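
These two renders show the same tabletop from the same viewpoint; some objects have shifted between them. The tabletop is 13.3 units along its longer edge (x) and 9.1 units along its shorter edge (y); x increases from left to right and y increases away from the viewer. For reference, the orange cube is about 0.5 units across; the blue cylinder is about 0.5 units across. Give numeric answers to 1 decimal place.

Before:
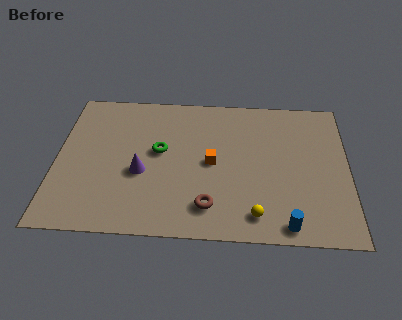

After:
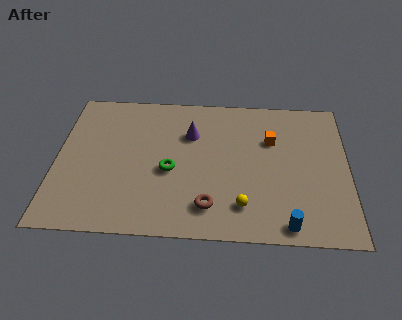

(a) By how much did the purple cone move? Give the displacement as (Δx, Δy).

(2.2, 2.6)

The purple cone started near (3.9, 3.7) and ended near (6.1, 6.3).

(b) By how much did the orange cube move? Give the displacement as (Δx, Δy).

(2.7, 1.6)

The orange cube started near (7.1, 4.5) and ended near (9.8, 6.1).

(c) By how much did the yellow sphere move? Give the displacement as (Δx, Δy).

(-0.6, 0.5)

The yellow sphere was at about (9.1, 1.4) and moved to about (8.5, 1.9).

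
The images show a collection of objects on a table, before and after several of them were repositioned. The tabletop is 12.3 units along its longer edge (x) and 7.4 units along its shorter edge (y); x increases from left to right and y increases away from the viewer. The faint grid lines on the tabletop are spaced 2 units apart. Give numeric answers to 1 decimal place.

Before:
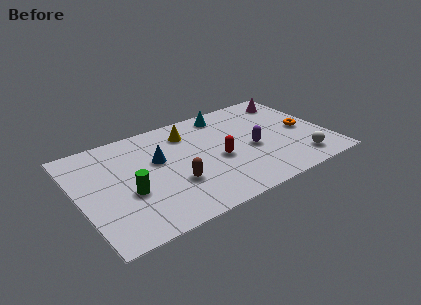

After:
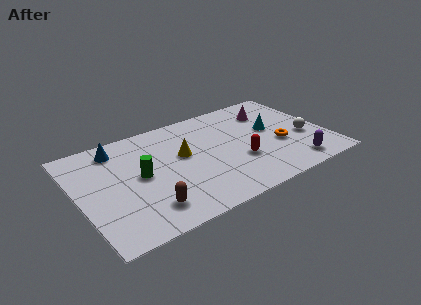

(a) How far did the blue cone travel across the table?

2.5

From (4.0, 4.5) to (2.2, 6.2), the blue cone covered √(1.8² + 1.7²) ≈ 2.5 units.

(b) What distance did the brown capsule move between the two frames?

1.8

The brown capsule was near (4.5, 2.5) before and (3.0, 1.5) after, so it travelled √(1.5² + 1.0²) ≈ 1.8 units.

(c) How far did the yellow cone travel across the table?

1.6

From (5.7, 5.8) to (5.2, 4.3), the yellow cone covered √(0.5² + 1.5²) ≈ 1.6 units.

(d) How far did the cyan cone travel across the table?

3.0

The cyan cone was near (7.7, 6.4) before and (9.7, 4.2) after, so it travelled √(2.0² + 2.2²) ≈ 3.0 units.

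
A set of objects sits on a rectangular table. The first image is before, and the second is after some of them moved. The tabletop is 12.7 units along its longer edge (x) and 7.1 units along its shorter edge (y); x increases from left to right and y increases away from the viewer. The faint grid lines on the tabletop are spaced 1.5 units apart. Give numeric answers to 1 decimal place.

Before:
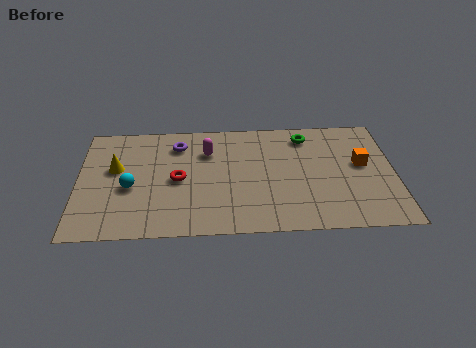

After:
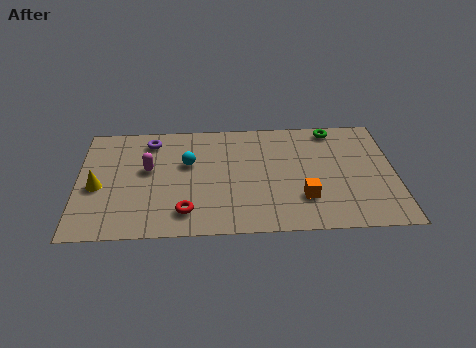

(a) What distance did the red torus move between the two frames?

2.0

The red torus moved from about (4.0, 3.4) to (4.3, 1.4), a distance of √(0.3² + 2.0²) ≈ 2.0.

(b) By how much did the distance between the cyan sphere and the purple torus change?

-1.1

The distance was about 3.2 in the first image and 2.1 in the second, so they moved 1.1 units closer together.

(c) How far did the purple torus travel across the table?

1.1

The purple torus moved from about (4.0, 5.6) to (2.9, 5.9), a distance of √(1.1² + 0.3²) ≈ 1.1.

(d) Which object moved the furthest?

the orange cube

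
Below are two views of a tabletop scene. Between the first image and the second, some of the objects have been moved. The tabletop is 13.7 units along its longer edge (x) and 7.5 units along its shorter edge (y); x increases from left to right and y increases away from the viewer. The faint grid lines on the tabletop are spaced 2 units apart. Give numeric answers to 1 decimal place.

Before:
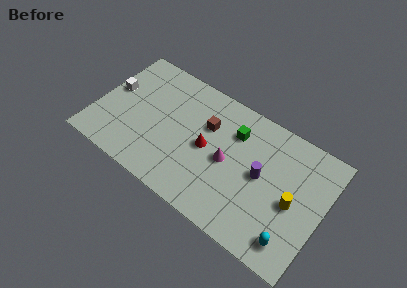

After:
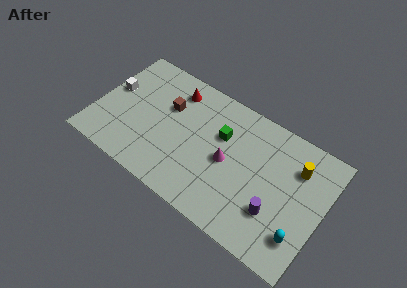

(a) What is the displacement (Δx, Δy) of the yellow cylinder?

(-0.1, 2.1)

The yellow cylinder started near (12.0, 3.4) and ended near (11.9, 5.5).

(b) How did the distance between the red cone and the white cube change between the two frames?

-2.0

They were about 5.9 units apart before and 3.9 after — 2.0 units closer together.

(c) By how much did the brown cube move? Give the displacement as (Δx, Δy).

(-2.4, -0.1)

The brown cube started near (6.5, 5.0) and ended near (4.1, 4.9).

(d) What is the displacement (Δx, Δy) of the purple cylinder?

(1.1, -1.6)

The purple cylinder was at about (10.0, 3.9) and moved to about (11.1, 2.3).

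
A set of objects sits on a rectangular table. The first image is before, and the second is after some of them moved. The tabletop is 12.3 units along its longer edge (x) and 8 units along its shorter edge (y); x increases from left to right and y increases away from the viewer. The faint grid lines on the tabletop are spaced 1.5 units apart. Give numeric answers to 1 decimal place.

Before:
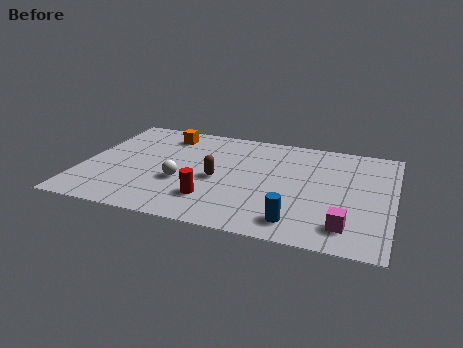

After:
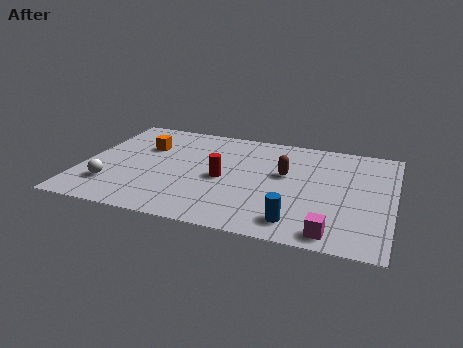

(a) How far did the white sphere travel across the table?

2.9

The white sphere moved from about (4.0, 3.0) to (1.3, 2.0), a distance of √(2.7² + 1.0²) ≈ 2.9.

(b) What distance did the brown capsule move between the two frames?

2.8

From (5.4, 3.6) to (8.0, 4.7), the brown capsule covered √(2.6² + 1.1²) ≈ 2.8 units.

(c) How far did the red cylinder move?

1.7

The red cylinder moved from about (5.3, 2.0) to (5.6, 3.7), a distance of √(0.3² + 1.7²) ≈ 1.7.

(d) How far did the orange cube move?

1.4

The orange cube moved from about (3.0, 6.6) to (2.3, 5.4), a distance of √(0.7² + 1.2²) ≈ 1.4.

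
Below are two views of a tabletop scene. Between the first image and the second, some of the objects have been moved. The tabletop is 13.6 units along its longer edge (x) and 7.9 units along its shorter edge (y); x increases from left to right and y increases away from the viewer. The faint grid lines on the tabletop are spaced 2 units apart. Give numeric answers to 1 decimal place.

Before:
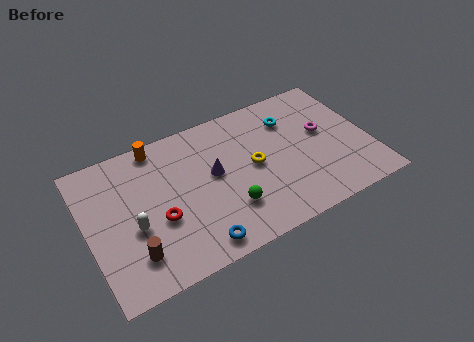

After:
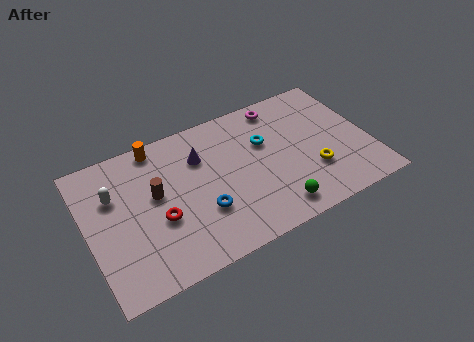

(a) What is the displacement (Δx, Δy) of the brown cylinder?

(1.4, 2.7)

The brown cylinder was at about (1.9, 1.8) and moved to about (3.3, 4.5).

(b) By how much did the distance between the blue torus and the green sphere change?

+1.5

Before: roughly 2.1 units apart; after: 3.6. That's 1.5 units further apart.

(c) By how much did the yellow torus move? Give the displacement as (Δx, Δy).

(2.7, -1.5)

The yellow torus was at about (8.0, 4.0) and moved to about (10.7, 2.5).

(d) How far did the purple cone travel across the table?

1.3

The purple cone was near (6.1, 4.4) before and (5.6, 5.6) after, so it travelled √(0.5² + 1.2²) ≈ 1.3 units.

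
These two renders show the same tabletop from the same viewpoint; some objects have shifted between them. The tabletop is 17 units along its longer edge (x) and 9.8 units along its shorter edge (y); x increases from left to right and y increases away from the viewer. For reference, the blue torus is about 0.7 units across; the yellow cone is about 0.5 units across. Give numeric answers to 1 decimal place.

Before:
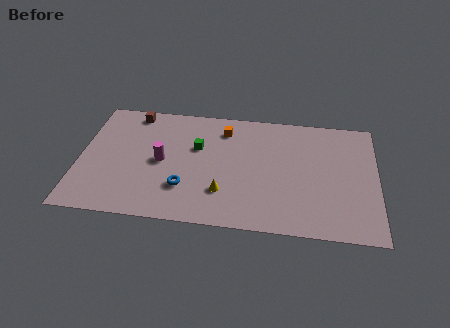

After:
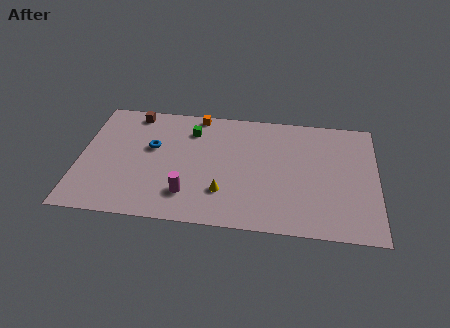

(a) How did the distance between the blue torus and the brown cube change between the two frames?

-3.7

They were about 6.7 units apart before and 3.0 after — 3.7 units closer together.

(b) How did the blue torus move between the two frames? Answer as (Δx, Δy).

(-2.0, 3.1)

The blue torus was at about (6.1, 2.8) and moved to about (4.1, 5.9).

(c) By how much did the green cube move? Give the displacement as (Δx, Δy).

(-0.4, 1.4)

From the two frames, the green cube sits at roughly (6.7, 6.2) before and (6.3, 7.6) after.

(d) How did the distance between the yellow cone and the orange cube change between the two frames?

+1.3

The distance was about 5.2 in the first image and 6.5 in the second, so they moved 1.3 units further apart.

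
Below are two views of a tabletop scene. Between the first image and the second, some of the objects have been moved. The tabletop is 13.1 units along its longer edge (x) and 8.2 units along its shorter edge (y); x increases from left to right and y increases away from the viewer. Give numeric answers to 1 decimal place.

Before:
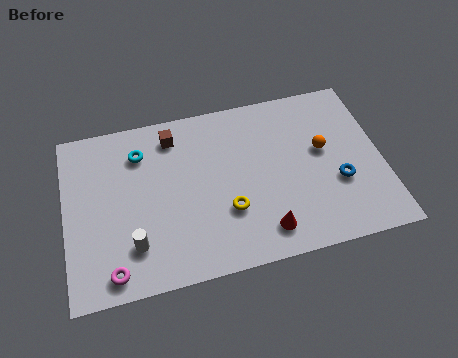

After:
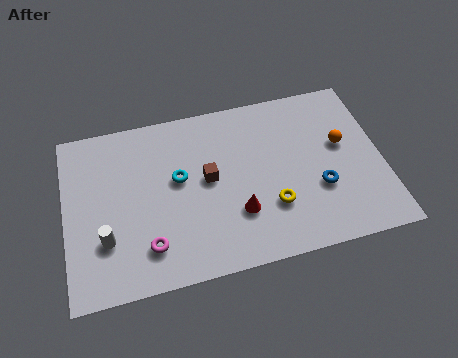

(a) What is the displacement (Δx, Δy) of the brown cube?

(1.3, -2.4)

From the two frames, the brown cube sits at roughly (4.6, 6.8) before and (5.9, 4.4) after.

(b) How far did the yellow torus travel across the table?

1.8

The yellow torus moved from about (6.6, 2.7) to (8.4, 2.5), a distance of √(1.8² + 0.2²) ≈ 1.8.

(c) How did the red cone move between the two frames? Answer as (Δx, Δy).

(-1.0, 1.1)

The red cone started near (8.0, 1.4) and ended near (7.0, 2.5).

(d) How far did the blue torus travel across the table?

0.8

From (11.2, 3.0) to (10.4, 2.9), the blue torus covered √(0.8² + 0.1²) ≈ 0.8 units.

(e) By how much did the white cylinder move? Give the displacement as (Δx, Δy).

(-1.1, 0.5)

The white cylinder started near (2.7, 2.0) and ended near (1.6, 2.5).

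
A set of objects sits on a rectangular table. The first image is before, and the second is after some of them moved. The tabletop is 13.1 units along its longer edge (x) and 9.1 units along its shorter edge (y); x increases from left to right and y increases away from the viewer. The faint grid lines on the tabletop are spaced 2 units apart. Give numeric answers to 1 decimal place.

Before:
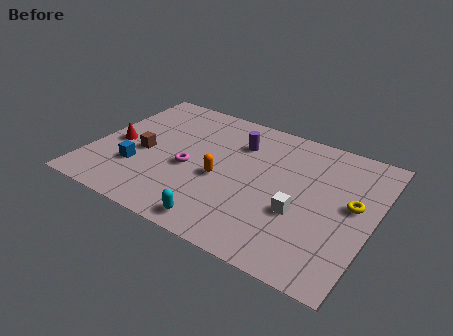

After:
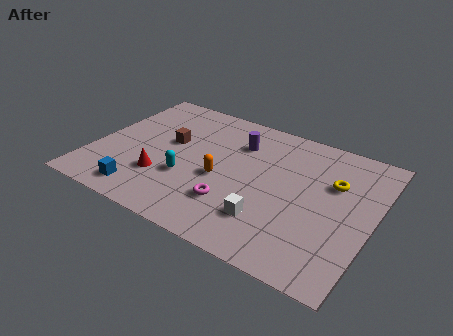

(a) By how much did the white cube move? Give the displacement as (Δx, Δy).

(-1.3, -1.1)

From the two frames, the white cube sits at roughly (9.9, 3.4) before and (8.6, 2.3) after.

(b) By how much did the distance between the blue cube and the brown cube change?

+2.8

The distance was about 1.2 in the first image and 4.0 in the second, so they moved 2.8 units further apart.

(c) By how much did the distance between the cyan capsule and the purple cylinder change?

-1.7

They were about 5.7 units apart before and 4.0 after — 1.7 units closer together.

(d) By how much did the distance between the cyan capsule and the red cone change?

-5.1

Before: roughly 6.3 units apart; after: 1.2. That's 5.1 units closer together.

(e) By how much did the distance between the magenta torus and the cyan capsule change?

-1.1

Before: roughly 3.5 units apart; after: 2.4. That's 1.1 units closer together.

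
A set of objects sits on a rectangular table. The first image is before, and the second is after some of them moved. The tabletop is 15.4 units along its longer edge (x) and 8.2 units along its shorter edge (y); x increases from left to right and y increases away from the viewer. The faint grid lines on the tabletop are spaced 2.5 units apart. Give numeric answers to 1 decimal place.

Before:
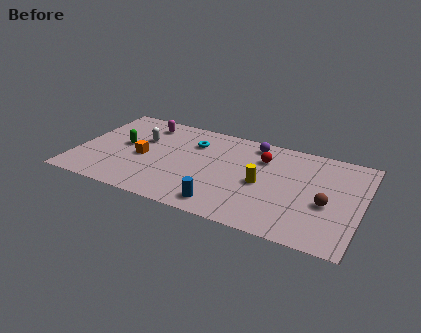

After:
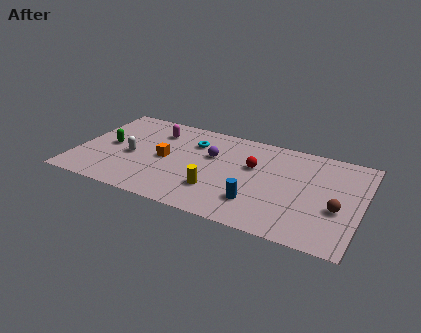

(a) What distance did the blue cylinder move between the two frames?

1.9

From (8.3, 1.2) to (10.0, 2.1), the blue cylinder covered √(1.7² + 0.9²) ≈ 1.9 units.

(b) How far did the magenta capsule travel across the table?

0.9

The magenta capsule was near (3.3, 6.8) before and (4.0, 6.3) after, so it travelled √(0.7² + 0.5²) ≈ 0.9 units.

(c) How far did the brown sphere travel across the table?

0.6

The brown sphere was near (13.6, 3.4) before and (14.2, 3.2) after, so it travelled √(0.6² + 0.2²) ≈ 0.6 units.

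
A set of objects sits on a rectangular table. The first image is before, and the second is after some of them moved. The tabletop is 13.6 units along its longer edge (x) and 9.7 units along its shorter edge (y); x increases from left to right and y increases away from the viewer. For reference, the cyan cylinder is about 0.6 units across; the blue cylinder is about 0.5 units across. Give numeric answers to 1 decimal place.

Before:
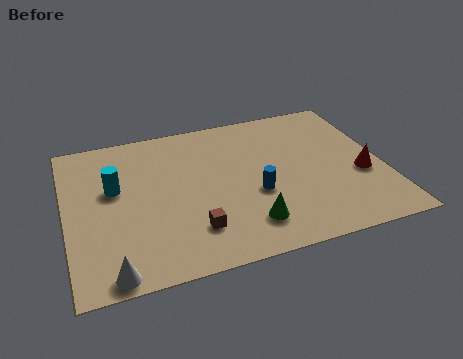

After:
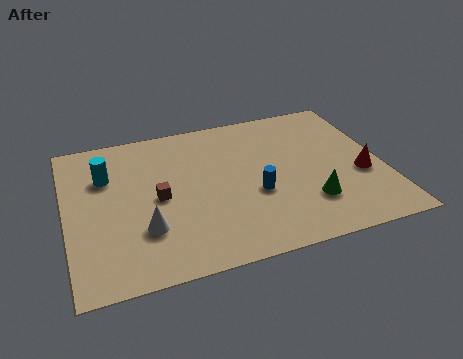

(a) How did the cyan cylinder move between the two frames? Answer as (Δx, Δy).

(-0.3, 0.9)

From the two frames, the cyan cylinder sits at roughly (2.1, 5.8) before and (1.8, 6.7) after.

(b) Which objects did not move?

the red cone and the blue cylinder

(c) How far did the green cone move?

2.8

The green cone moved from about (7.5, 2.0) to (10.2, 2.6), a distance of √(2.7² + 0.6²) ≈ 2.8.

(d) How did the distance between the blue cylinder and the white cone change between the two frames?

-2.1

They were about 7.0 units apart before and 4.9 after — 2.1 units closer together.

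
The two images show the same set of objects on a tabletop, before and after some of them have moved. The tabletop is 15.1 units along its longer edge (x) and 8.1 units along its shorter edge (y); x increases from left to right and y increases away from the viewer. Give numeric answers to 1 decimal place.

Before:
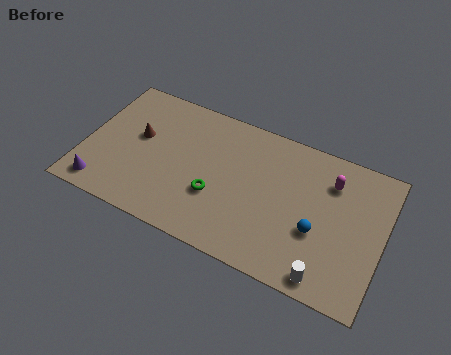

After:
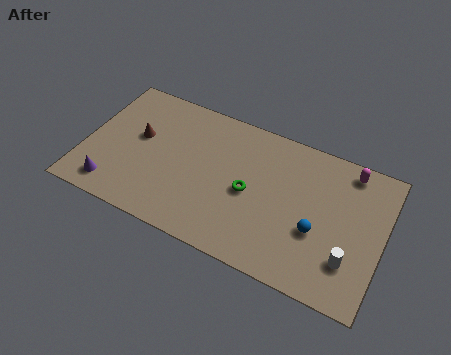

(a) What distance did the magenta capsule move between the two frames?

1.3

The magenta capsule moved from about (12.3, 6.1) to (13.1, 7.1), a distance of √(0.8² + 1.0²) ≈ 1.3.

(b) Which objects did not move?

the brown cone and the blue sphere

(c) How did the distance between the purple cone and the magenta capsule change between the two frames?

+0.6

They were about 12.2 units apart before and 12.8 after — 0.6 units further apart.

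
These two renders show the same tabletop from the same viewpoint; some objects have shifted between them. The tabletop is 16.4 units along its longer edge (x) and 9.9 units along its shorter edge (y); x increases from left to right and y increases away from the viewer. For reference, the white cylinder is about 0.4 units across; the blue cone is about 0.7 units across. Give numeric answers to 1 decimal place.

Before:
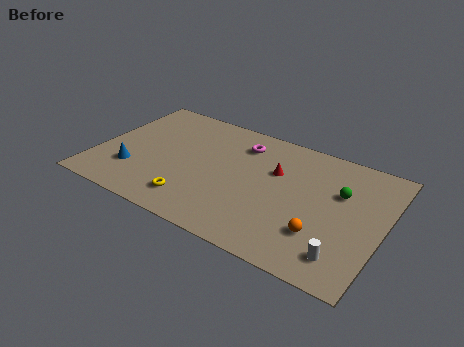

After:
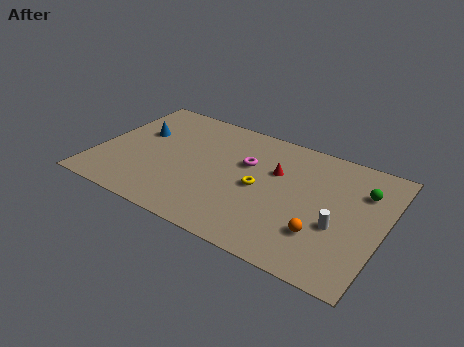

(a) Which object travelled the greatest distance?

the yellow torus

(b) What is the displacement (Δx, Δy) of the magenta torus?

(0.5, -1.5)

From the two frames, the magenta torus sits at roughly (7.9, 7.8) before and (8.4, 6.3) after.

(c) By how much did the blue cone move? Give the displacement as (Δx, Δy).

(-0.2, 3.4)

From the two frames, the blue cone sits at roughly (2.3, 2.8) before and (2.1, 6.2) after.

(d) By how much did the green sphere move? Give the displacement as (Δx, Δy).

(1.2, 0.7)

From the two frames, the green sphere sits at roughly (13.8, 6.4) before and (15.0, 7.1) after.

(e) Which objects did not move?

the orange sphere and the red cone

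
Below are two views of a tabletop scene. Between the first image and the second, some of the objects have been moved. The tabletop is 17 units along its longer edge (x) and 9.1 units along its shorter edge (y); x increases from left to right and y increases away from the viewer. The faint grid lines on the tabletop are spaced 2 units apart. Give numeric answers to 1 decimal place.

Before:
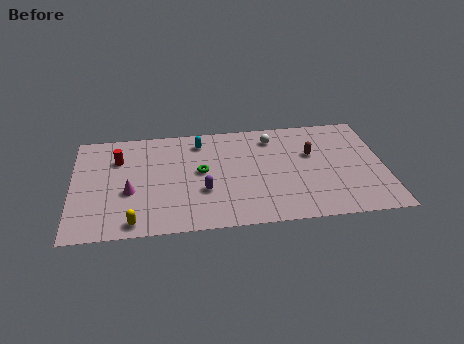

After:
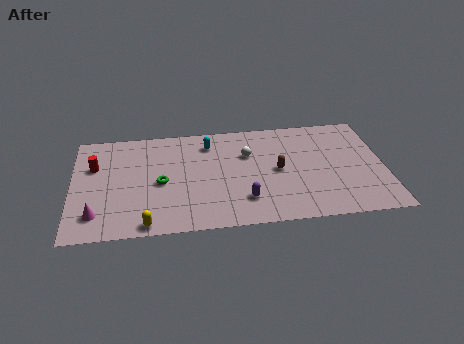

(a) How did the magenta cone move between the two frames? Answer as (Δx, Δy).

(-1.8, -1.7)

From the two frames, the magenta cone sits at roughly (3.1, 3.6) before and (1.3, 1.9) after.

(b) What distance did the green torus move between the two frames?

2.3

The green torus was near (7.0, 4.9) before and (4.8, 4.2) after, so it travelled √(2.2² + 0.7²) ≈ 2.3 units.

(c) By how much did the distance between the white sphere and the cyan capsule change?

-1.6

Before: roughly 4.0 units apart; after: 2.4. That's 1.6 units closer together.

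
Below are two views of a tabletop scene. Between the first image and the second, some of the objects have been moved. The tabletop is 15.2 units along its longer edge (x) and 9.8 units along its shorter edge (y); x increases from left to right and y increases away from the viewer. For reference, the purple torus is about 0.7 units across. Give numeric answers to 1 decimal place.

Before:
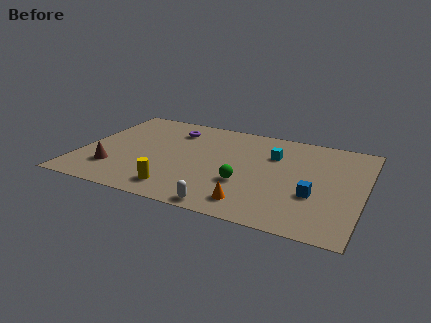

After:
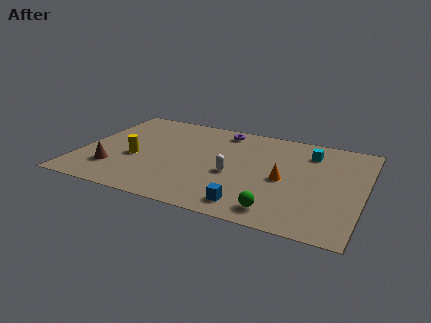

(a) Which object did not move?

the brown cone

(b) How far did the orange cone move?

3.2

The orange cone was near (9.6, 1.6) before and (11.0, 4.5) after, so it travelled √(1.4² + 2.9²) ≈ 3.2 units.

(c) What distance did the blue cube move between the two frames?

3.8

From (12.7, 3.5) to (9.5, 1.4), the blue cube covered √(3.2² + 2.1²) ≈ 3.8 units.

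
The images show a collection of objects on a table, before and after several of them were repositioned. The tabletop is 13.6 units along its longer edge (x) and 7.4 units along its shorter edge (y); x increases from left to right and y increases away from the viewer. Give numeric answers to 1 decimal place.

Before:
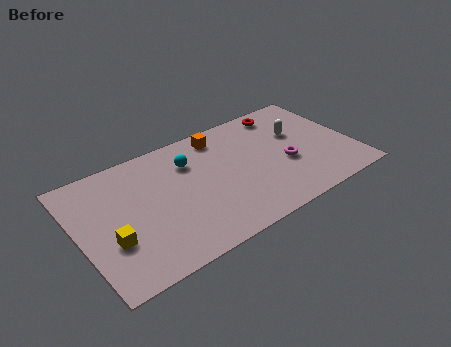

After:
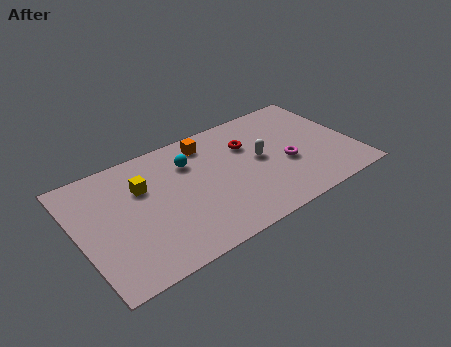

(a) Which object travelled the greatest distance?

the yellow cube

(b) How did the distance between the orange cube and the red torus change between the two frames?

-1.1

Before: roughly 3.3 units apart; after: 2.2. That's 1.1 units closer together.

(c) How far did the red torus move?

2.5

The red torus was near (10.7, 6.4) before and (8.6, 5.1) after, so it travelled √(2.1² + 1.3²) ≈ 2.5 units.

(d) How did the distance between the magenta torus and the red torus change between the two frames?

-0.8

They were about 3.4 units apart before and 2.6 after — 0.8 units closer together.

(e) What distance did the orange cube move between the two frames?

0.7

The orange cube moved from about (7.4, 6.3) to (6.7, 6.2), a distance of √(0.7² + 0.1²) ≈ 0.7.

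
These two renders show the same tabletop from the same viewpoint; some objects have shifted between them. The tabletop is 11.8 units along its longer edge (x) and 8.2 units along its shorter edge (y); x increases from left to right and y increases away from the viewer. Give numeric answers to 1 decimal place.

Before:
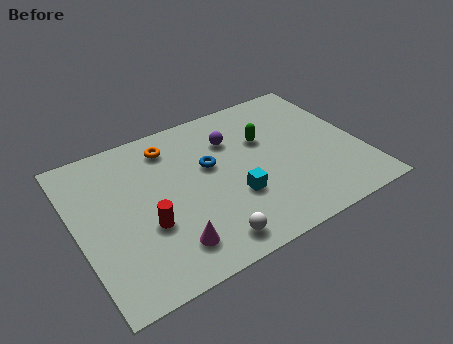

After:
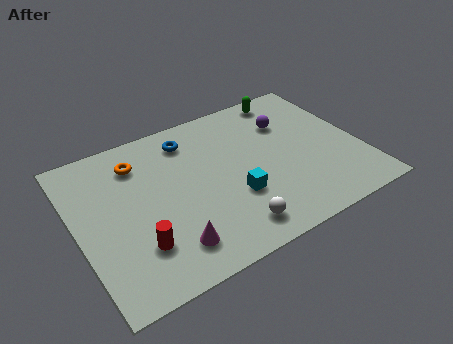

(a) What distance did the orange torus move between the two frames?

1.4

The orange torus was near (4.2, 6.7) before and (2.8, 6.4) after, so it travelled √(1.4² + 0.3²) ≈ 1.4 units.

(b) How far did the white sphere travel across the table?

1.0

The white sphere was near (4.9, 1.1) before and (5.9, 1.3) after, so it travelled √(1.0² + 0.2²) ≈ 1.0 units.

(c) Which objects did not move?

the cyan cube and the magenta cone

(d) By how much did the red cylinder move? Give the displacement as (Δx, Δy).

(-0.5, -0.8)

The red cylinder was at about (2.7, 3.0) and moved to about (2.2, 2.2).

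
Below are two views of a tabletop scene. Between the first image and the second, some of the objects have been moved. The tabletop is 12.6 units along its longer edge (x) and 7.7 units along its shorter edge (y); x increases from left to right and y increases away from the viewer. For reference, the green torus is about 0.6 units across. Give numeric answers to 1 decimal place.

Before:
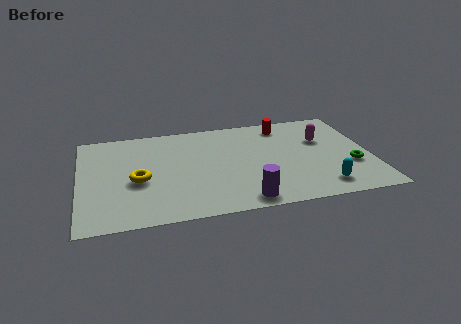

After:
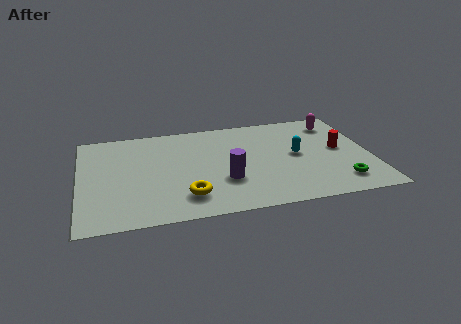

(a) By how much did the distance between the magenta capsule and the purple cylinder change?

+0.8

The distance was about 5.5 in the first image and 6.3 in the second, so they moved 0.8 units further apart.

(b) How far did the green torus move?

1.3

From (11.7, 2.7) to (11.1, 1.5), the green torus covered √(0.6² + 1.2²) ≈ 1.3 units.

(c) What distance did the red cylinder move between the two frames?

3.3

From (9.0, 6.5) to (11.3, 4.1), the red cylinder covered √(2.3² + 2.4²) ≈ 3.3 units.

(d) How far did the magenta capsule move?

1.5

The magenta capsule moved from about (10.6, 5.0) to (11.3, 6.3), a distance of √(0.7² + 1.3²) ≈ 1.5.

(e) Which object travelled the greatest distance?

the red cylinder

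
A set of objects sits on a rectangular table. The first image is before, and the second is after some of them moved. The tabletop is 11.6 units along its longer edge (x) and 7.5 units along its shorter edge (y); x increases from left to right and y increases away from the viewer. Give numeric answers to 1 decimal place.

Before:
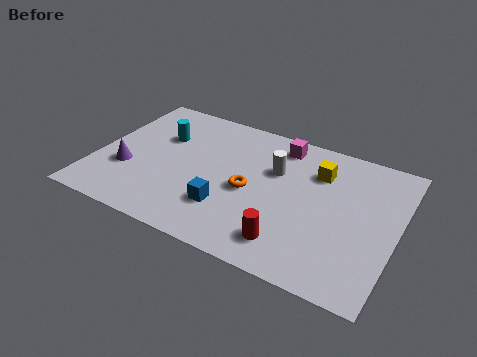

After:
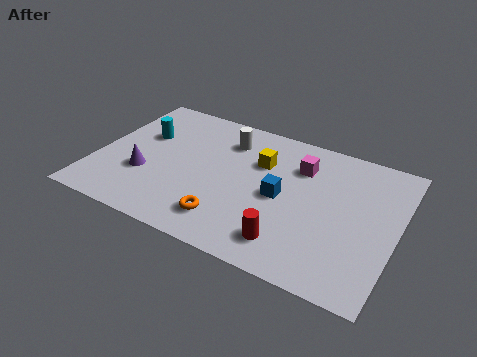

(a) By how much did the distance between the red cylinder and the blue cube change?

-0.3

The distance was about 2.6 in the first image and 2.3 in the second, so they moved 0.3 units closer together.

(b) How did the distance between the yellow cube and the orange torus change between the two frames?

+0.5

The distance was about 3.2 in the first image and 3.7 in the second, so they moved 0.5 units further apart.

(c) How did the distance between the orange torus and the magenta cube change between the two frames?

+1.5

They were about 3.1 units apart before and 4.6 after — 1.5 units further apart.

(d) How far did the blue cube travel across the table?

2.4

From (5.3, 2.1) to (7.2, 3.6), the blue cube covered √(1.9² + 1.5²) ≈ 2.4 units.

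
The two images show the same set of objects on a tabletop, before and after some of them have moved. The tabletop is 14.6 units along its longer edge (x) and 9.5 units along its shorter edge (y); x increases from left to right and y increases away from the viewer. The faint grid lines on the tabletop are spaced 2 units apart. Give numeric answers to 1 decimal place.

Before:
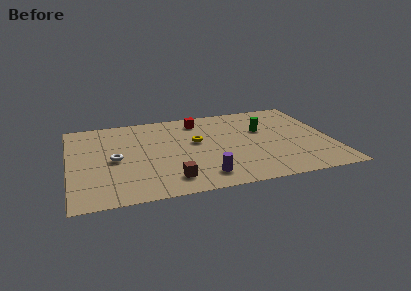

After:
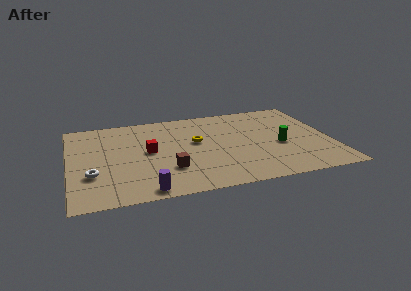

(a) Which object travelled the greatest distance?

the red cube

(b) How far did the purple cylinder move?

3.3

The purple cylinder moved from about (7.2, 1.6) to (4.0, 0.9), a distance of √(3.2² + 0.7²) ≈ 3.3.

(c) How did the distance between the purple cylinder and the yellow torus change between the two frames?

+1.6

Before: roughly 3.9 units apart; after: 5.5. That's 1.6 units further apart.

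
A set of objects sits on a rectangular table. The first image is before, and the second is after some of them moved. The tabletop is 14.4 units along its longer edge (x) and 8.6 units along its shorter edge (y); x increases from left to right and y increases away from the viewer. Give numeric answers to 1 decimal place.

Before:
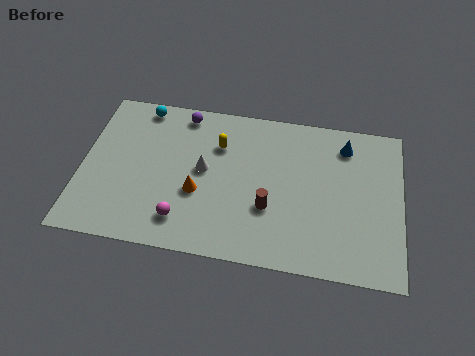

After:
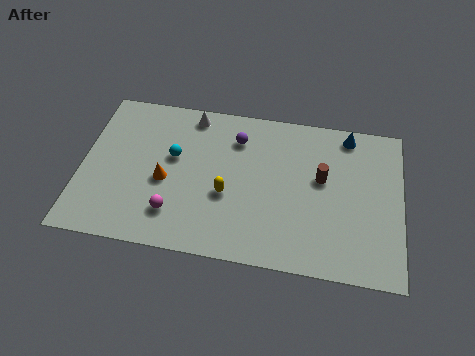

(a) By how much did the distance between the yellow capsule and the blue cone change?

+1.0

They were about 5.8 units apart before and 6.8 after — 1.0 units further apart.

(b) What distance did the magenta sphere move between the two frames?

0.5

From (4.7, 1.7) to (4.3, 2.0), the magenta sphere covered √(0.4² + 0.3²) ≈ 0.5 units.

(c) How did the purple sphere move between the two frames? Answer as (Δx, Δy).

(2.5, -1.0)

The purple sphere was at about (4.4, 7.6) and moved to about (6.9, 6.6).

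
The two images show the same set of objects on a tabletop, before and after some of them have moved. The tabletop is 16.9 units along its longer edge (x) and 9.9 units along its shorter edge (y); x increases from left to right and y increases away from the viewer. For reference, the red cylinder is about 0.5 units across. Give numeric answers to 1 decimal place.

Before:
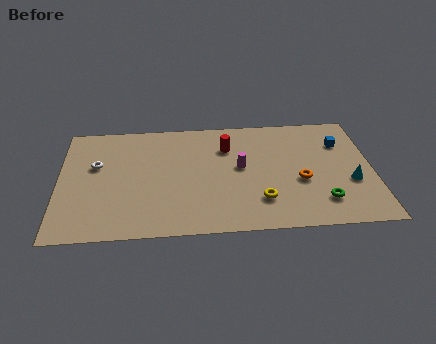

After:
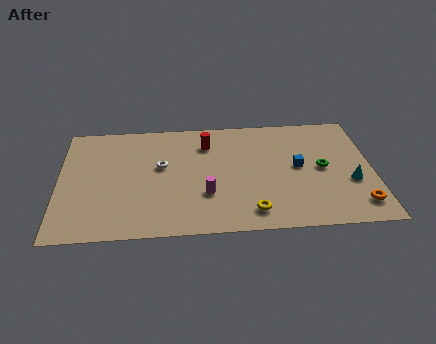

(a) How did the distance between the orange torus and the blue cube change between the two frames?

+0.7

The distance was about 3.9 in the first image and 4.6 in the second, so they moved 0.7 units further apart.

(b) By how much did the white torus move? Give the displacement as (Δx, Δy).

(3.5, -0.3)

The white torus started near (2.0, 6.1) and ended near (5.5, 5.8).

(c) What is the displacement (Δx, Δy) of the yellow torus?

(-0.5, -0.9)

The yellow torus was at about (10.8, 2.5) and moved to about (10.3, 1.6).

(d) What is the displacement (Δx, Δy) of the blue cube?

(-2.4, -1.9)

From the two frames, the blue cube sits at roughly (15.3, 7.1) before and (12.9, 5.2) after.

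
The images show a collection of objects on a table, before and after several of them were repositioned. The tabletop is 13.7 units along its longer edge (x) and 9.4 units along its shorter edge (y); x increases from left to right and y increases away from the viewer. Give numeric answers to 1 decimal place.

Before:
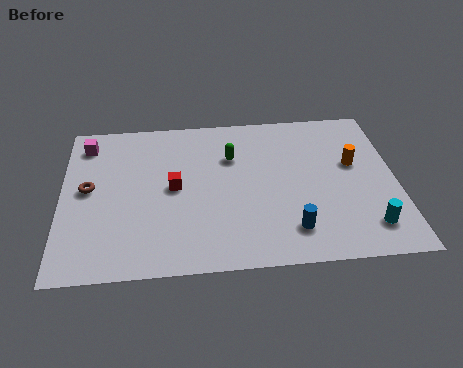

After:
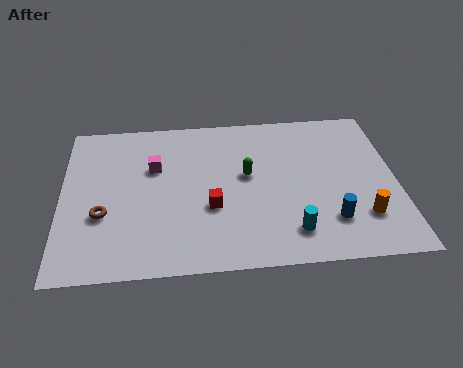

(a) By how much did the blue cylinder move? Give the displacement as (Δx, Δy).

(1.6, 0.4)

From the two frames, the blue cylinder sits at roughly (9.3, 1.9) before and (10.9, 2.3) after.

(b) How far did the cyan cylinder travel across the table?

3.1

The cyan cylinder was near (12.4, 1.8) before and (9.3, 1.8) after, so it travelled √(3.1² + 0.0²) ≈ 3.1 units.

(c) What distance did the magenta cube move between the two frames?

3.3

The magenta cube moved from about (1.0, 7.8) to (3.8, 6.1), a distance of √(2.8² + 1.7²) ≈ 3.3.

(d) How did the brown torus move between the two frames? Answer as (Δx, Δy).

(0.6, -1.6)

The brown torus started near (1.1, 5.0) and ended near (1.7, 3.4).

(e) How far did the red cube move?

2.0

From (4.6, 4.8) to (6.1, 3.5), the red cube covered √(1.5² + 1.3²) ≈ 2.0 units.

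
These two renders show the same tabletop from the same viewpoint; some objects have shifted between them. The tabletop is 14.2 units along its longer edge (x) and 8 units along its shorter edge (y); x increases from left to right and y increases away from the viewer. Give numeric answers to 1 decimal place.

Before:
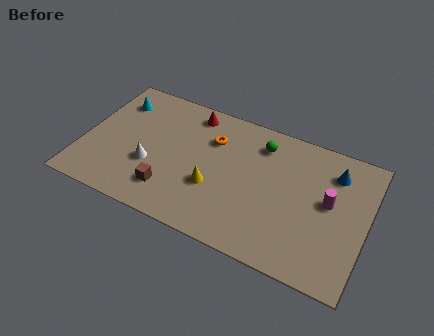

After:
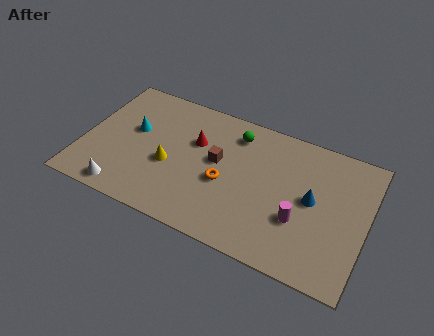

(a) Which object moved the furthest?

the brown cube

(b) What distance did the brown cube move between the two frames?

3.4

From (4.6, 1.8) to (6.7, 4.5), the brown cube covered √(2.1² + 2.7²) ≈ 3.4 units.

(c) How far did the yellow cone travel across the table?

2.3

The yellow cone moved from about (6.7, 2.9) to (4.4, 3.3), a distance of √(2.3² + 0.4²) ≈ 2.3.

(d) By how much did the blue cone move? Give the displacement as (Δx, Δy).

(-0.9, -2.0)

From the two frames, the blue cone sits at roughly (12.4, 6.2) before and (11.5, 4.2) after.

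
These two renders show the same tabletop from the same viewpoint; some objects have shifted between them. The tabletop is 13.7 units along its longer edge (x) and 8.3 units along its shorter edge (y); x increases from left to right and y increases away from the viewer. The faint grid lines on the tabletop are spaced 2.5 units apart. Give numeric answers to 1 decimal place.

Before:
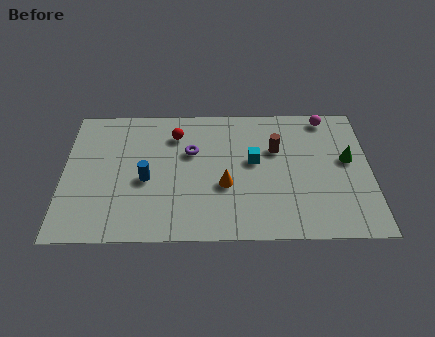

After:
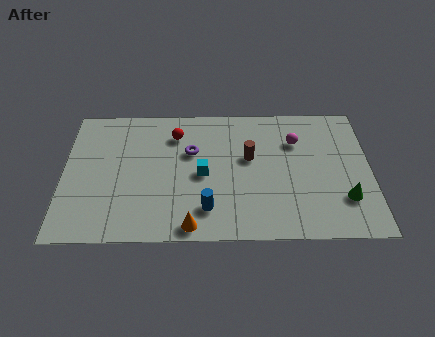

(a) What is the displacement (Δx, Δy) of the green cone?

(-0.2, -2.4)

From the two frames, the green cone sits at roughly (12.7, 4.7) before and (12.5, 2.3) after.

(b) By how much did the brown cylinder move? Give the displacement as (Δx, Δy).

(-1.2, -0.5)

The brown cylinder was at about (9.5, 5.4) and moved to about (8.3, 4.9).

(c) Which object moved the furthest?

the blue cylinder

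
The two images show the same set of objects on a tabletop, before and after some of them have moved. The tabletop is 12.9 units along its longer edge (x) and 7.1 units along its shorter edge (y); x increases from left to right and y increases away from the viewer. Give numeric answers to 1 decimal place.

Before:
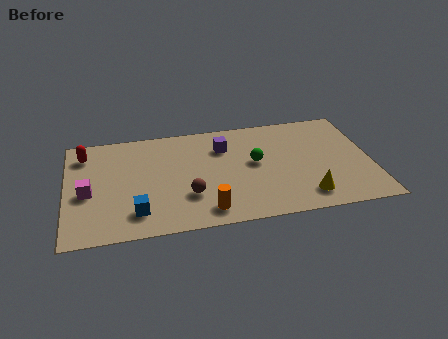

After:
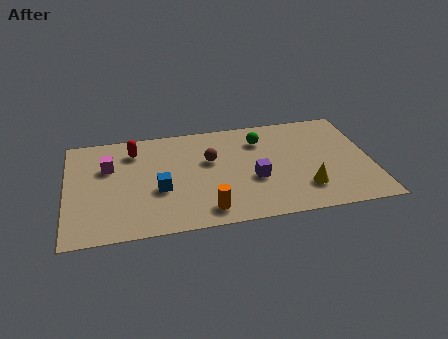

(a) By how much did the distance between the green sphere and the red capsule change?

-2.0

They were about 7.4 units apart before and 5.4 after — 2.0 units closer together.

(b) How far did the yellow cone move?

0.5

From (10.0, 1.3) to (10.0, 1.8), the yellow cone covered √(0.0² + 0.5²) ≈ 0.5 units.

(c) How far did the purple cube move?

2.7

From (6.7, 5.2) to (7.9, 2.8), the purple cube covered √(1.2² + 2.4²) ≈ 2.7 units.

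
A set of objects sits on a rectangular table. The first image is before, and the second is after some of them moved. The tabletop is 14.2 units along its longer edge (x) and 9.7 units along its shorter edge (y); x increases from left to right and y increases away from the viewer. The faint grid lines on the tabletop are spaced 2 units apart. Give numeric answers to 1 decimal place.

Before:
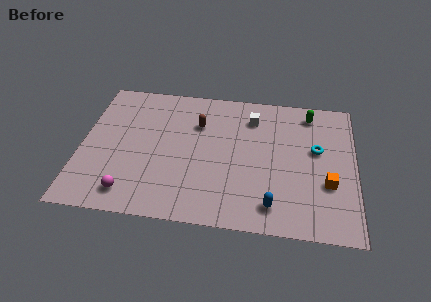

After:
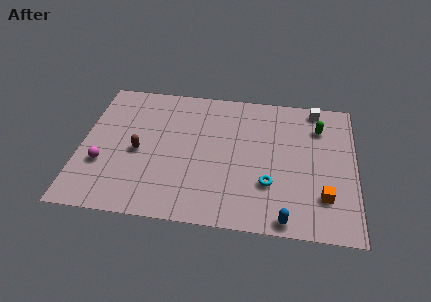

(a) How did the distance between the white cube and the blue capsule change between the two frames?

+1.9

Before: roughly 6.1 units apart; after: 8.0. That's 1.9 units further apart.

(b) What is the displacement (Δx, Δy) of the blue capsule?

(0.7, -0.8)

The blue capsule was at about (10.0, 1.6) and moved to about (10.7, 0.8).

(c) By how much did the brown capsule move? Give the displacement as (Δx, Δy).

(-3.0, -2.4)

The brown capsule was at about (6.0, 6.8) and moved to about (3.0, 4.4).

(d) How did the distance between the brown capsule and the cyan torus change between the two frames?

+0.6

Before: roughly 6.3 units apart; after: 6.9. That's 0.6 units further apart.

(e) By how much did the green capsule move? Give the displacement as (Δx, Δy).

(0.5, -1.0)

The green capsule started near (11.8, 8.3) and ended near (12.3, 7.3).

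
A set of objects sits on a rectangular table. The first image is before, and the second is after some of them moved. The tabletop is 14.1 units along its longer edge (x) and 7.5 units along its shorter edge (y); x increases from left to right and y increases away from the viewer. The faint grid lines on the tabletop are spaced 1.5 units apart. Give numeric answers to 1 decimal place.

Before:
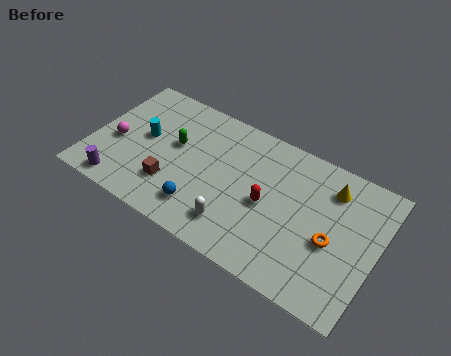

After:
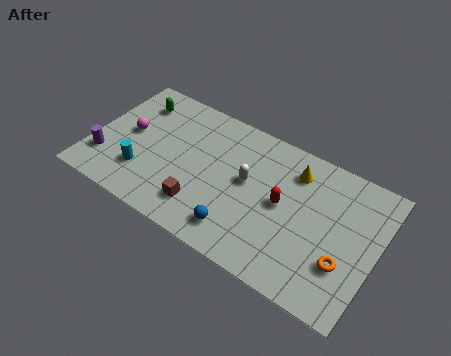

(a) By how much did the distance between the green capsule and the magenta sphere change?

-1.1

They were about 3.0 units apart before and 1.9 after — 1.1 units closer together.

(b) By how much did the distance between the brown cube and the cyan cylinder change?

+0.5

Before: roughly 2.6 units apart; after: 3.1. That's 0.5 units further apart.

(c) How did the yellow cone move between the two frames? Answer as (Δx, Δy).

(-1.8, 0.0)

From the two frames, the yellow cone sits at roughly (11.6, 5.9) before and (9.8, 5.9) after.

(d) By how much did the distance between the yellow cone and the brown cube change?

-2.5

Before: roughly 8.3 units apart; after: 5.8. That's 2.5 units closer together.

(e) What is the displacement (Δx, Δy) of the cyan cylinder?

(0.2, -2.0)

The cyan cylinder was at about (2.5, 4.1) and moved to about (2.7, 2.1).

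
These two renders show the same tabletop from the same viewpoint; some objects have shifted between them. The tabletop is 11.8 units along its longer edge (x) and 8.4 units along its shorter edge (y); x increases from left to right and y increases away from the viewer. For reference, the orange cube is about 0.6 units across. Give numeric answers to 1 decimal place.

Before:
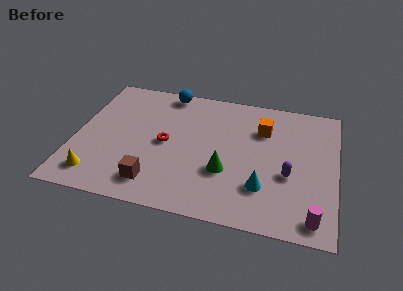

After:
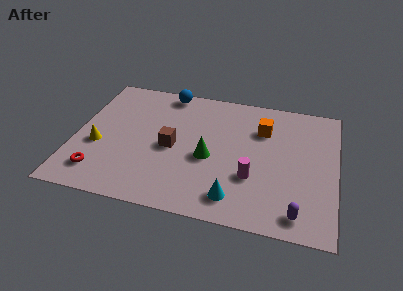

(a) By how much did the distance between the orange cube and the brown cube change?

-1.9

The distance was about 6.4 in the first image and 4.5 in the second, so they moved 1.9 units closer together.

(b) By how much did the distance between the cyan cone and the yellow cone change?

-0.9

They were about 7.5 units apart before and 6.6 after — 0.9 units closer together.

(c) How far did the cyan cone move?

1.5

From (8.6, 2.3) to (7.4, 1.4), the cyan cone covered √(1.2² + 0.9²) ≈ 1.5 units.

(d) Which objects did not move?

the blue sphere and the orange cube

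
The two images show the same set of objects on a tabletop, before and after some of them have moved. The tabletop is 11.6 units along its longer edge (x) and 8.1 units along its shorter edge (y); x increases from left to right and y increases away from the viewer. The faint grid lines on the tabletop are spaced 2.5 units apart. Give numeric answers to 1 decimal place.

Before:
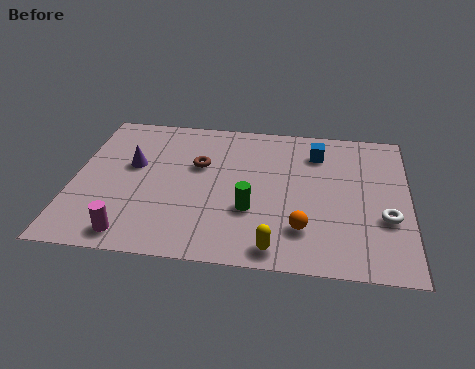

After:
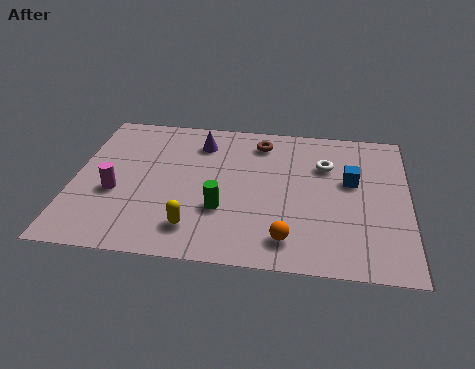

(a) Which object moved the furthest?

the white torus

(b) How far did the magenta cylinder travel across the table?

2.3

The magenta cylinder was near (2.2, 1.0) before and (1.5, 3.2) after, so it travelled √(0.7² + 2.2²) ≈ 2.3 units.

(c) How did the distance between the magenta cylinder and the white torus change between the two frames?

-1.2

The distance was about 8.8 in the first image and 7.6 in the second, so they moved 1.2 units closer together.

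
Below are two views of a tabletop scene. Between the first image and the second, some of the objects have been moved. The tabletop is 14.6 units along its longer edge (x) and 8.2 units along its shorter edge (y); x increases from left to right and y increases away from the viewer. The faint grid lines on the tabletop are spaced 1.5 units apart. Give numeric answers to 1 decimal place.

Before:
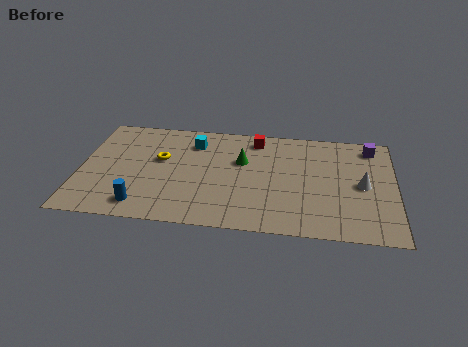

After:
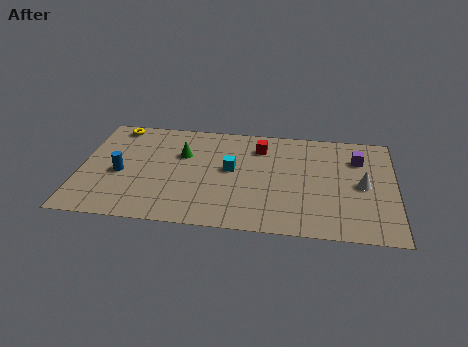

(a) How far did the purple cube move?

1.2

From (13.5, 7.0) to (12.9, 6.0), the purple cube covered √(0.6² + 1.0²) ≈ 1.2 units.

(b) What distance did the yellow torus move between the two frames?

3.3

From (3.7, 4.9) to (1.5, 7.3), the yellow torus covered √(2.2² + 2.4²) ≈ 3.3 units.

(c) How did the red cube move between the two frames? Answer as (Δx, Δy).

(0.2, -0.6)

The red cube started near (8.1, 7.0) and ended near (8.3, 6.4).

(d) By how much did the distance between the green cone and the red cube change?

+1.8

The distance was about 1.9 in the first image and 3.7 in the second, so they moved 1.8 units further apart.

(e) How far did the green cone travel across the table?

2.8

From (7.5, 5.2) to (4.7, 5.4), the green cone covered √(2.8² + 0.2²) ≈ 2.8 units.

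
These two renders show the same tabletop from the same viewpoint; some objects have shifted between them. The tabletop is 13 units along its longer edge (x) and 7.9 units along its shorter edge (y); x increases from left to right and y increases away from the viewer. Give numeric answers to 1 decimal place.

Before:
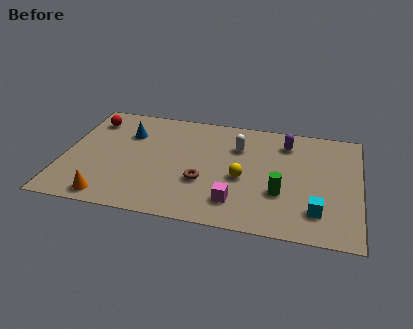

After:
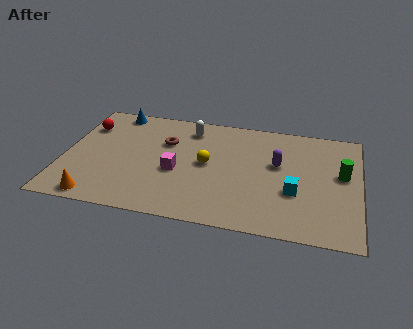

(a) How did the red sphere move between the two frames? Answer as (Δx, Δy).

(-0.2, -0.5)

The red sphere was at about (1.0, 6.3) and moved to about (0.8, 5.8).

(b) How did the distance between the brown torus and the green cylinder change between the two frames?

+4.4

They were about 3.4 units apart before and 7.8 after — 4.4 units further apart.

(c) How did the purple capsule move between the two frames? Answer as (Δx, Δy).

(-0.3, -1.6)

From the two frames, the purple capsule sits at roughly (9.7, 6.3) before and (9.4, 4.7) after.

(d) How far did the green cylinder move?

3.2

The green cylinder was near (9.6, 2.7) before and (12.2, 4.5) after, so it travelled √(2.6² + 1.8²) ≈ 3.2 units.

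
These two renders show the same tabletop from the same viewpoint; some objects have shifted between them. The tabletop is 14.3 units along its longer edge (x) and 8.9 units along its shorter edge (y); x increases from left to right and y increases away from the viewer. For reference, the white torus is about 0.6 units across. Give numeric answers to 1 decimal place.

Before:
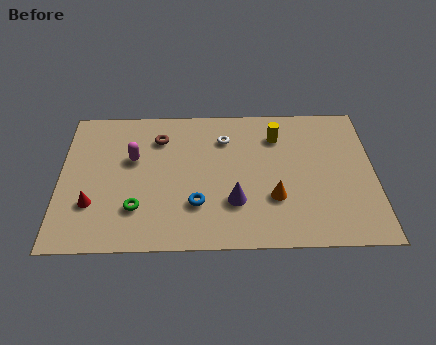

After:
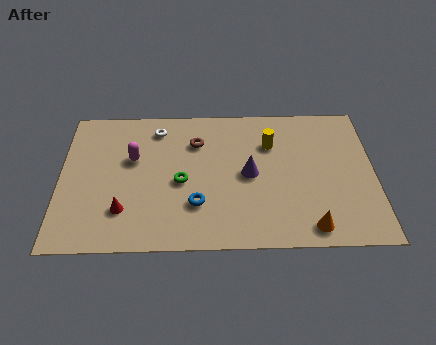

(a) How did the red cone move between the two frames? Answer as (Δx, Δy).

(1.4, -0.4)

From the two frames, the red cone sits at roughly (1.5, 2.7) before and (2.9, 2.3) after.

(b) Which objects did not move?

the magenta capsule and the blue torus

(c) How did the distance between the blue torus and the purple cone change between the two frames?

+1.3

They were about 1.7 units apart before and 3.0 after — 1.3 units further apart.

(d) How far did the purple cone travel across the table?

1.8

The purple cone moved from about (7.9, 2.7) to (8.6, 4.4), a distance of √(0.7² + 1.7²) ≈ 1.8.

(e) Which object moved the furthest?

the white torus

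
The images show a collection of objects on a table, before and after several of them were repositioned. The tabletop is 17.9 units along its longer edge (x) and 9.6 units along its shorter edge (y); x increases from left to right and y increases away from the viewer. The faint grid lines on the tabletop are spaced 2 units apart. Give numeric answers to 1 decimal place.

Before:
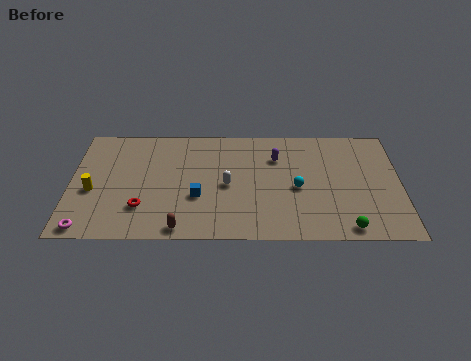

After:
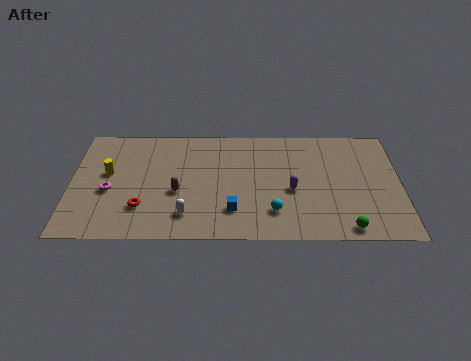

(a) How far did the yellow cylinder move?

1.7

The yellow cylinder was near (1.2, 4.0) before and (2.0, 5.5) after, so it travelled √(0.8² + 1.5²) ≈ 1.7 units.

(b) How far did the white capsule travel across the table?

3.3

The white capsule moved from about (8.5, 4.5) to (6.3, 2.0), a distance of √(2.2² + 2.5²) ≈ 3.3.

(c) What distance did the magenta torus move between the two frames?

3.3

The magenta torus moved from about (1.0, 0.9) to (2.1, 4.0), a distance of √(1.1² + 3.1²) ≈ 3.3.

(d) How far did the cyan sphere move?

2.4

The cyan sphere moved from about (12.3, 4.3) to (11.0, 2.3), a distance of √(1.3² + 2.0²) ≈ 2.4.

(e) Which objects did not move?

the red torus and the green sphere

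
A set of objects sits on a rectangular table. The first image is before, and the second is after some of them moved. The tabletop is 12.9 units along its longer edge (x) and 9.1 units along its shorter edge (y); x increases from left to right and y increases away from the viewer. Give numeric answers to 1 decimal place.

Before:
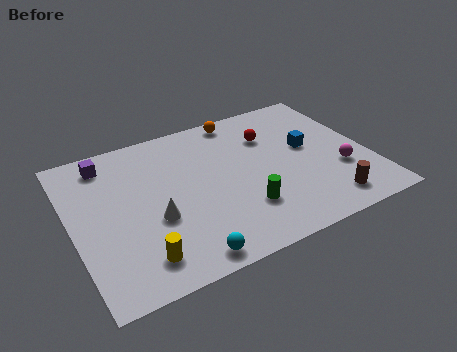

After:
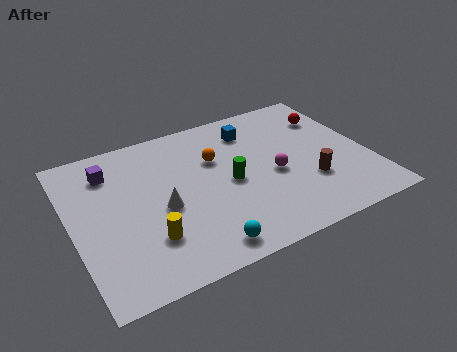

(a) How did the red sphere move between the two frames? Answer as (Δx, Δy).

(2.8, 0.2)

The red sphere started near (8.9, 6.5) and ended near (11.7, 6.7).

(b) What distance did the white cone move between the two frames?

0.6

From (3.4, 3.5) to (3.8, 4.0), the white cone covered √(0.4² + 0.5²) ≈ 0.6 units.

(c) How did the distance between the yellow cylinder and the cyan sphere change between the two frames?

+0.6

The distance was about 1.9 in the first image and 2.5 in the second, so they moved 0.6 units further apart.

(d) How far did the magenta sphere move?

2.9

The magenta sphere moved from about (11.5, 3.1) to (8.7, 4.0), a distance of √(2.8² + 0.9²) ≈ 2.9.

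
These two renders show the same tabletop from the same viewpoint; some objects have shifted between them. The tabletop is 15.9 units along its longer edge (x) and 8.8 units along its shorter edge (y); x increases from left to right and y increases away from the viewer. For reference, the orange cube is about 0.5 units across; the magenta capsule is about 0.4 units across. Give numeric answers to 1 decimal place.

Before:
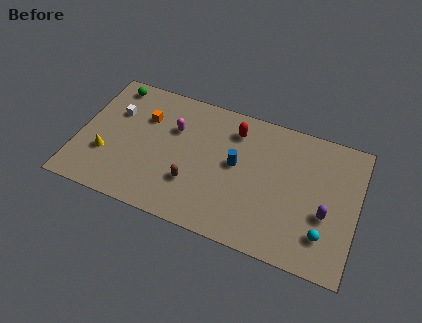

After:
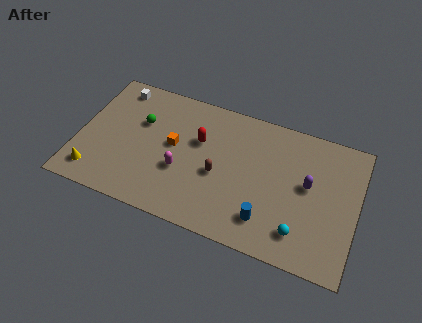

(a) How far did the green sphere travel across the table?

2.8

From (1.5, 7.7) to (3.4, 5.7), the green sphere covered √(1.9² + 2.0²) ≈ 2.8 units.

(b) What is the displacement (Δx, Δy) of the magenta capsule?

(0.7, -2.6)

The magenta capsule started near (5.3, 5.9) and ended near (6.0, 3.3).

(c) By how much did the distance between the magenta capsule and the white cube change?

+2.6

They were about 3.4 units apart before and 6.0 after — 2.6 units further apart.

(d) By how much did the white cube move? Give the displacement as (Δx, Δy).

(-0.1, 1.7)

The white cube started near (1.9, 5.9) and ended near (1.8, 7.6).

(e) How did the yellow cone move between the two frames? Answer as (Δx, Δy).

(-0.5, -1.4)

The yellow cone was at about (1.7, 2.9) and moved to about (1.2, 1.5).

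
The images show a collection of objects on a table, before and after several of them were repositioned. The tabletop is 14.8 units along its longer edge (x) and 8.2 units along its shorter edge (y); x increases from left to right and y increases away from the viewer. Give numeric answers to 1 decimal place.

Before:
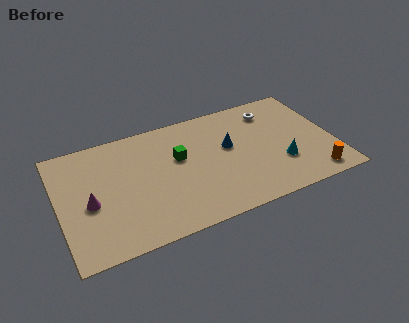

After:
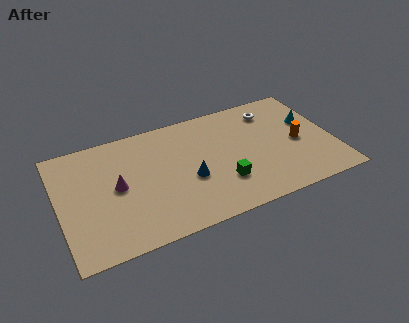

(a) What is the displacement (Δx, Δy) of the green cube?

(2.1, -2.6)

The green cube started near (6.5, 5.0) and ended near (8.6, 2.4).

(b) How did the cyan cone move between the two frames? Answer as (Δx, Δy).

(1.9, 2.5)

From the two frames, the cyan cone sits at roughly (11.8, 2.6) before and (13.7, 5.1) after.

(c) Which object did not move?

the white torus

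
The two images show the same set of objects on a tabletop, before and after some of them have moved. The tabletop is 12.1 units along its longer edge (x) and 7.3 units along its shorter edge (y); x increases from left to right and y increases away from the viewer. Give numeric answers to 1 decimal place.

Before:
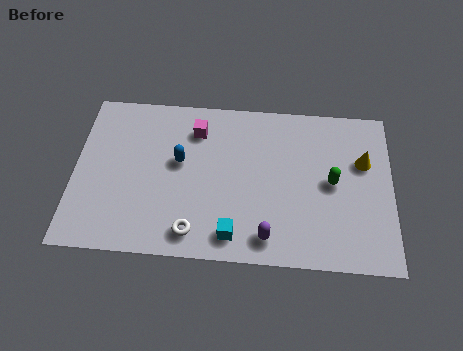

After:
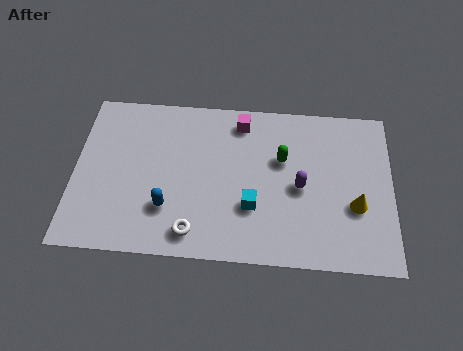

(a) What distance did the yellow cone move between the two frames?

2.0

From (11.0, 4.7) to (10.7, 2.7), the yellow cone covered √(0.3² + 2.0²) ≈ 2.0 units.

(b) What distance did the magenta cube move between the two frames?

1.8

The magenta cube was near (4.6, 5.7) before and (6.3, 6.2) after, so it travelled √(1.7² + 0.5²) ≈ 1.8 units.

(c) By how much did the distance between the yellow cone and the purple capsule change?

-2.9

The distance was about 5.1 in the first image and 2.2 in the second, so they moved 2.9 units closer together.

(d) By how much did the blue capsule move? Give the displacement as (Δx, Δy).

(-0.4, -2.1)

From the two frames, the blue capsule sits at roughly (4.0, 4.2) before and (3.6, 2.1) after.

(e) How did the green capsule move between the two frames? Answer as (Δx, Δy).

(-1.9, 0.9)

The green capsule started near (9.8, 3.7) and ended near (7.9, 4.6).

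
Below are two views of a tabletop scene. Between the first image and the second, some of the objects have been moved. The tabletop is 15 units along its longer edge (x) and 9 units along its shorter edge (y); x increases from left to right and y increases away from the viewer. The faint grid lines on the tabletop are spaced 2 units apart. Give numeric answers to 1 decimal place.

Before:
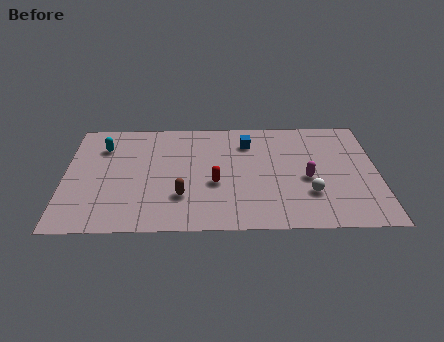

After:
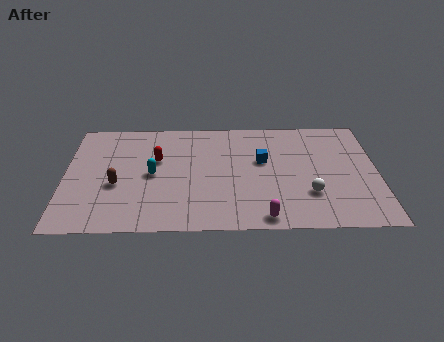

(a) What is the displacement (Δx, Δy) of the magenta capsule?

(-2.1, -3.0)

The magenta capsule was at about (11.6, 3.9) and moved to about (9.5, 0.9).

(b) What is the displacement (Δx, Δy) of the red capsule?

(-2.8, 2.0)

From the two frames, the red capsule sits at roughly (7.2, 3.6) before and (4.4, 5.6) after.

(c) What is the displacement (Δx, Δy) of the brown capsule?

(-3.1, 1.0)

The brown capsule was at about (5.6, 2.6) and moved to about (2.5, 3.6).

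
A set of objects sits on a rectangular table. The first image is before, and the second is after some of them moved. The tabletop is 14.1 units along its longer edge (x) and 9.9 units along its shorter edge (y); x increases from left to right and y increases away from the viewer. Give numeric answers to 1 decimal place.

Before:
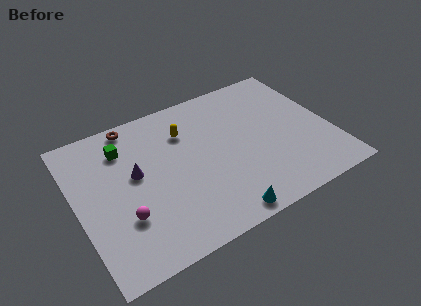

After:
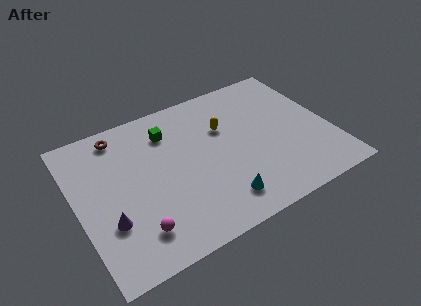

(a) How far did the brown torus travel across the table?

0.9

The brown torus moved from about (3.6, 9.0) to (2.8, 8.6), a distance of √(0.8² + 0.4²) ≈ 0.9.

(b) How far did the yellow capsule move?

2.2

The yellow capsule moved from about (6.3, 7.2) to (8.4, 6.5), a distance of √(2.1² + 0.7²) ≈ 2.2.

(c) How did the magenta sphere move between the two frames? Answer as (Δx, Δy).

(0.5, -1.1)

The magenta sphere was at about (2.3, 3.1) and moved to about (2.8, 2.0).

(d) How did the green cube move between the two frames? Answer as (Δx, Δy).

(2.5, 0.0)

From the two frames, the green cube sits at roughly (2.9, 7.6) before and (5.4, 7.6) after.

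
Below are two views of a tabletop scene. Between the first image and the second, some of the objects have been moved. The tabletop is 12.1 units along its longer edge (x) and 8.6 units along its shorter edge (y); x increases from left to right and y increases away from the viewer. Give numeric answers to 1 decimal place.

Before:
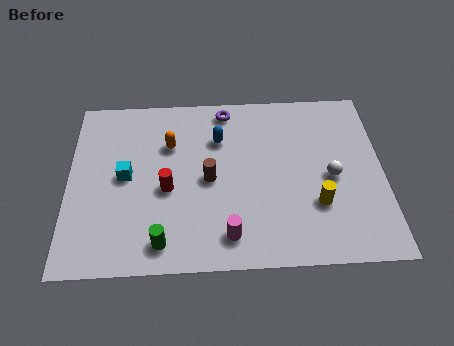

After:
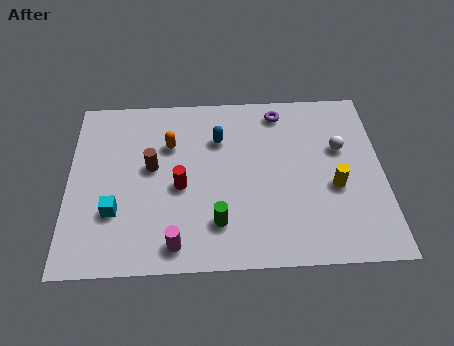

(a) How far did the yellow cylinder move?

1.1

The yellow cylinder moved from about (9.5, 2.7) to (10.2, 3.5), a distance of √(0.7² + 0.8²) ≈ 1.1.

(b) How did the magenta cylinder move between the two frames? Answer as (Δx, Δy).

(-2.0, -0.3)

The magenta cylinder started near (6.1, 1.4) and ended near (4.1, 1.1).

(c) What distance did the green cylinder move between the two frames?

2.2

The green cylinder moved from about (3.6, 1.2) to (5.7, 2.0), a distance of √(2.1² + 0.8²) ≈ 2.2.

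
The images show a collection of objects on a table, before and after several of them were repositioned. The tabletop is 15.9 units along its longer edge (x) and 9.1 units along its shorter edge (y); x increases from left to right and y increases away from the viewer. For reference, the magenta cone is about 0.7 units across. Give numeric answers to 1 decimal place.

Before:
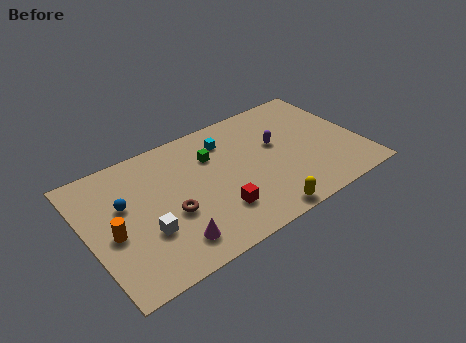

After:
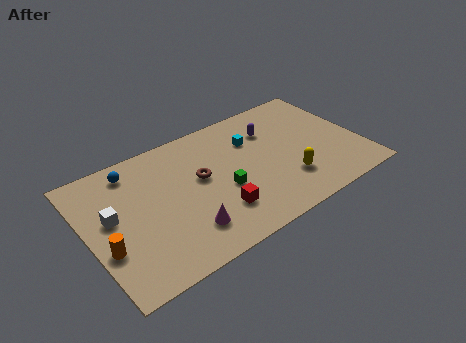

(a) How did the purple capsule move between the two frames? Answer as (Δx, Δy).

(-0.1, 1.2)

From the two frames, the purple capsule sits at roughly (11.2, 5.4) before and (11.1, 6.6) after.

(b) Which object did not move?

the red cube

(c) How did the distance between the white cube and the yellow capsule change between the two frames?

+3.5

They were about 6.7 units apart before and 10.2 after — 3.5 units further apart.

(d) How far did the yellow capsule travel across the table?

2.5

From (9.4, 0.8) to (11.3, 2.5), the yellow capsule covered √(1.9² + 1.7²) ≈ 2.5 units.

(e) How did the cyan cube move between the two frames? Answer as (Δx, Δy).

(1.4, -0.7)

The cyan cube was at about (8.5, 7.1) and moved to about (9.9, 6.4).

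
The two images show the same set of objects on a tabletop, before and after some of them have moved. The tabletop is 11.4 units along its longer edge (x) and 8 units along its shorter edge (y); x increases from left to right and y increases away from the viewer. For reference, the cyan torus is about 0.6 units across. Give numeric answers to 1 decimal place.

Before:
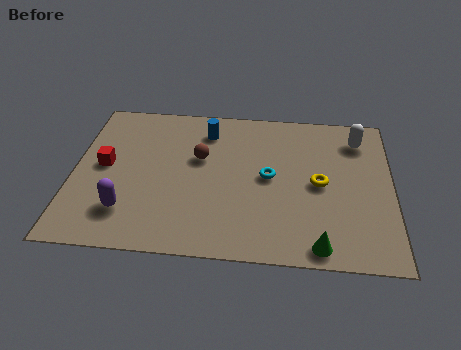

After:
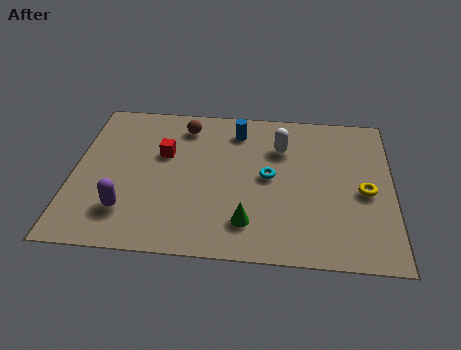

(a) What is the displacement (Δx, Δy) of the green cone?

(-2.5, 0.9)

From the two frames, the green cone sits at roughly (8.8, 0.8) before and (6.3, 1.7) after.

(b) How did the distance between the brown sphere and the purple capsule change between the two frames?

+1.2

Before: roughly 3.9 units apart; after: 5.1. That's 1.2 units further apart.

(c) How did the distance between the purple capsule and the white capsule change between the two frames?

-2.8

They were about 9.4 units apart before and 6.6 after — 2.8 units closer together.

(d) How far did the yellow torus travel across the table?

1.6

From (8.8, 3.9) to (10.4, 3.6), the yellow torus covered √(1.6² + 0.3²) ≈ 1.6 units.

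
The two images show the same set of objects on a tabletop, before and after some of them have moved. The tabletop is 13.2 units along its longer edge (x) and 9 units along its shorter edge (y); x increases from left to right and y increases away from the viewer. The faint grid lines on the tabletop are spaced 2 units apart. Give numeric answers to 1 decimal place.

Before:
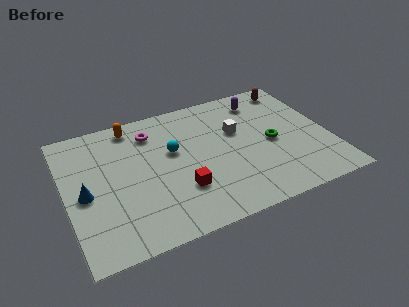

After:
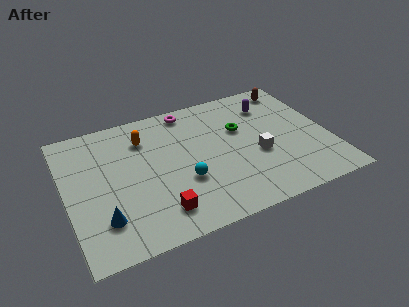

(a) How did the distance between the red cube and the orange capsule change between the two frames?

-0.4

The distance was about 5.5 in the first image and 5.1 in the second, so they moved 0.4 units closer together.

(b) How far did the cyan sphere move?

2.2

The cyan sphere was near (5.4, 5.4) before and (5.7, 3.2) after, so it travelled √(0.3² + 2.2²) ≈ 2.2 units.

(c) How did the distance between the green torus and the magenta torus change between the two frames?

-3.2

The distance was about 6.5 in the first image and 3.3 in the second, so they moved 3.2 units closer together.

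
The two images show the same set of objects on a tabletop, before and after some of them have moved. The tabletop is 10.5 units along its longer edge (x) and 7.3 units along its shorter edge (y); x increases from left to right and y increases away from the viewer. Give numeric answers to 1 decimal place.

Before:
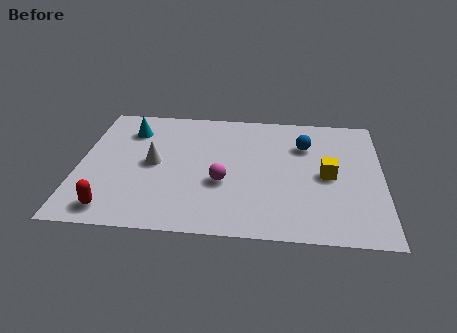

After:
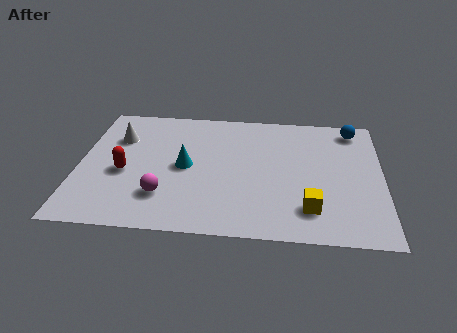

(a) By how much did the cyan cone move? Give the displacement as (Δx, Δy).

(2.0, -2.0)

From the two frames, the cyan cone sits at roughly (1.7, 5.6) before and (3.7, 3.6) after.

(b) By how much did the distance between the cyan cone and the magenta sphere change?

-2.5

They were about 4.3 units apart before and 1.8 after — 2.5 units closer together.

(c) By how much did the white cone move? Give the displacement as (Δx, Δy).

(-1.3, 1.4)

The white cone was at about (2.6, 3.7) and moved to about (1.3, 5.1).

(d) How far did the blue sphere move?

2.0

The blue sphere moved from about (7.8, 5.2) to (9.5, 6.3), a distance of √(1.7² + 1.1²) ≈ 2.0.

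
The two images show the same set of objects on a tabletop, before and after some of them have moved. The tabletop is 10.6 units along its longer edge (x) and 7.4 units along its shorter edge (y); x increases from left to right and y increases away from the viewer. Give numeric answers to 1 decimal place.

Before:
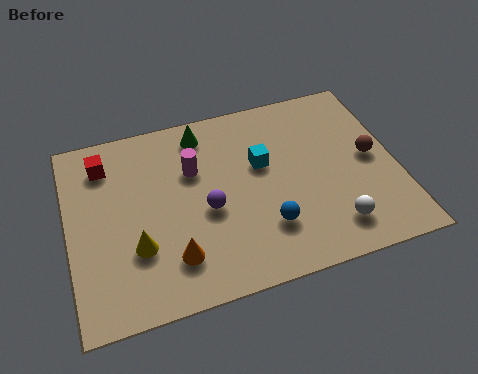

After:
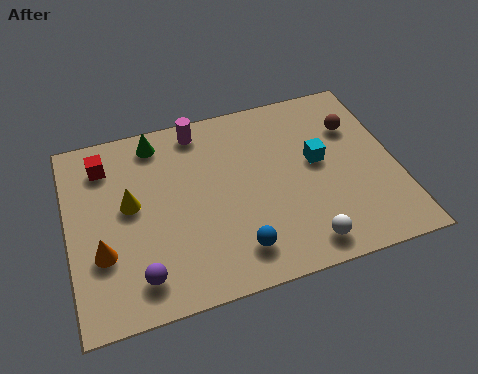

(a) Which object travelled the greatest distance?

the purple sphere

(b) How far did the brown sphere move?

1.5

The brown sphere moved from about (9.8, 3.8) to (9.4, 5.2), a distance of √(0.4² + 1.4²) ≈ 1.5.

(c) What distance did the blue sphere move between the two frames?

1.2

From (6.2, 2.0) to (5.2, 1.4), the blue sphere covered √(1.0² + 0.6²) ≈ 1.2 units.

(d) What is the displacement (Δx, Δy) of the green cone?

(-1.5, 0.1)

The green cone was at about (4.5, 6.3) and moved to about (3.0, 6.4).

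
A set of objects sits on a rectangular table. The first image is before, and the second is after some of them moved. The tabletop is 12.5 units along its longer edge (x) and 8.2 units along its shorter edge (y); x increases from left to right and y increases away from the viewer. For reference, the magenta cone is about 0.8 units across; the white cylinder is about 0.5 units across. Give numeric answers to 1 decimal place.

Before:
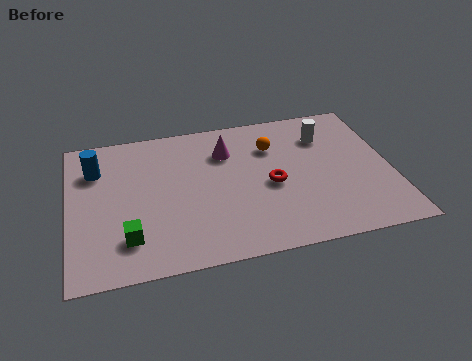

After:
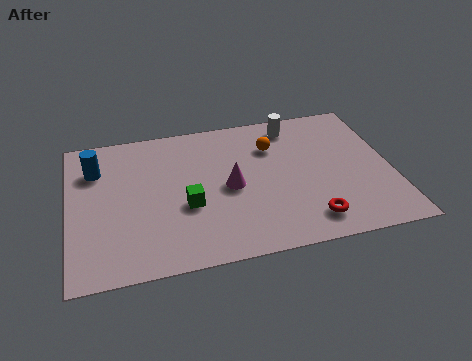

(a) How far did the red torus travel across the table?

2.6

From (7.8, 3.7) to (9.1, 1.4), the red torus covered √(1.3² + 2.3²) ≈ 2.6 units.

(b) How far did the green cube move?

2.6

From (2.2, 1.9) to (4.5, 3.2), the green cube covered √(2.3² + 1.3²) ≈ 2.6 units.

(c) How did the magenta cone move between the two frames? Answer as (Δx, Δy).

(0.0, -2.1)

The magenta cone started near (6.2, 6.0) and ended near (6.2, 3.9).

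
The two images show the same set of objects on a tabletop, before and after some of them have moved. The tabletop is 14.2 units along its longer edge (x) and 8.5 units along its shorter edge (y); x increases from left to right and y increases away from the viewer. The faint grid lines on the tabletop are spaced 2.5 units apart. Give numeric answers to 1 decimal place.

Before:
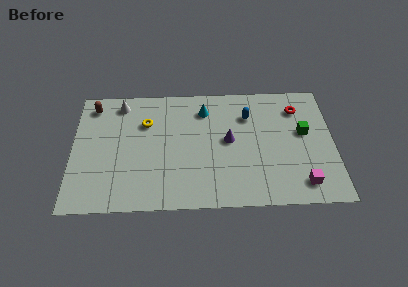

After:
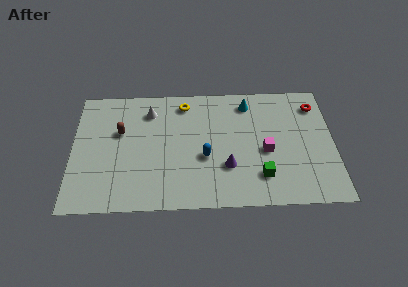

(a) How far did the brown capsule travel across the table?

2.4

From (1.1, 7.2) to (2.6, 5.3), the brown capsule covered √(1.5² + 1.9²) ≈ 2.4 units.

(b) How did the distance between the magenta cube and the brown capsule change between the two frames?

-4.6

They were about 12.7 units apart before and 8.1 after — 4.6 units closer together.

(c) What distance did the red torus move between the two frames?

1.0

From (12.3, 6.6) to (13.3, 6.8), the red torus covered √(1.0² + 0.2²) ≈ 1.0 units.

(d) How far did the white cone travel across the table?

1.7

From (2.6, 7.3) to (4.2, 6.7), the white cone covered √(1.6² + 0.6²) ≈ 1.7 units.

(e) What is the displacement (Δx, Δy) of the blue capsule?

(-2.4, -2.8)

The blue capsule started near (9.6, 6.2) and ended near (7.2, 3.4).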